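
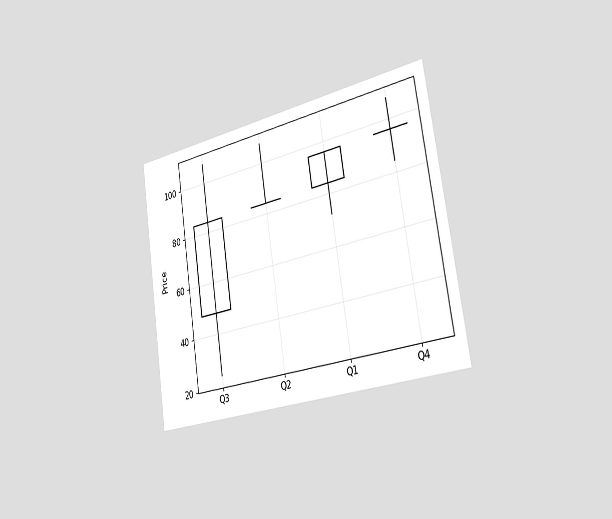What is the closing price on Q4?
The chart is tilted about 9° counter-clockwise and viewed slightly from the right. The Q4 candle closes at 96.

96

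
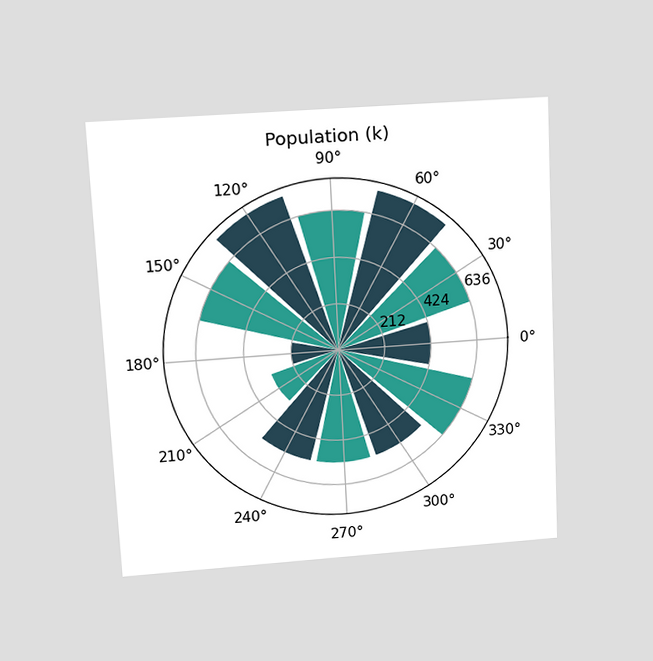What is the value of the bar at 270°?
530k

The chart is tilted about 3° counter-clockwise and viewed slightly from above. The bar at 270° reaches 530k on the radial axis.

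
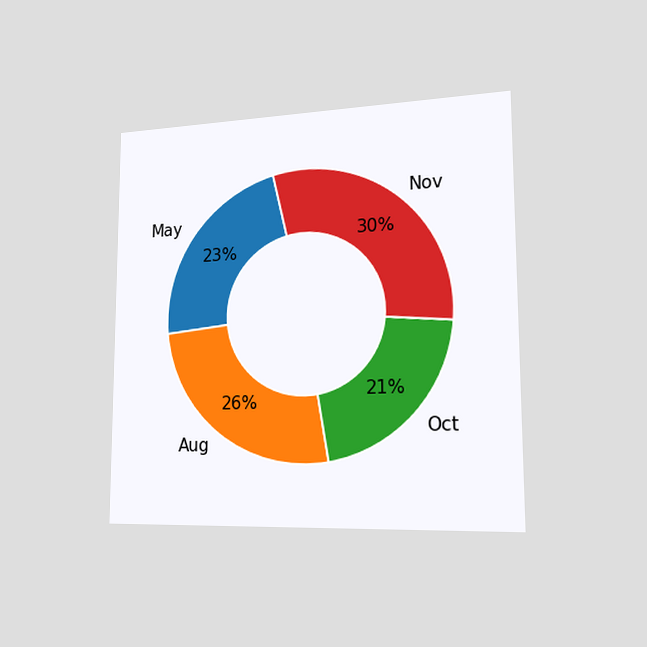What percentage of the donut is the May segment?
The chart is viewed slightly from the right. The May segment takes up 23% of the ring.

23%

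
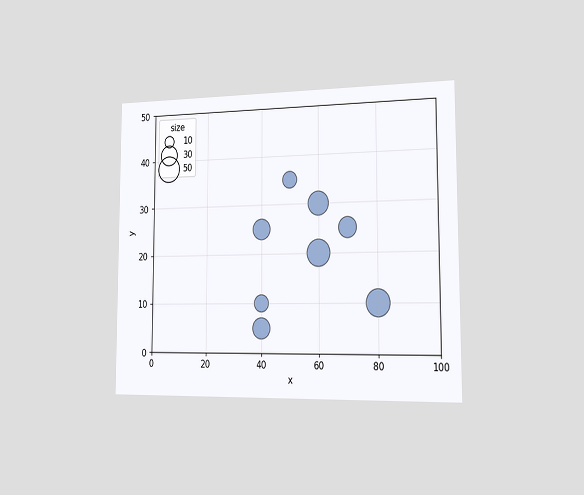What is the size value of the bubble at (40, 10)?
The chart is viewed slightly from the right. Matching the bubble at (40, 10) against the size legend gives 20.

20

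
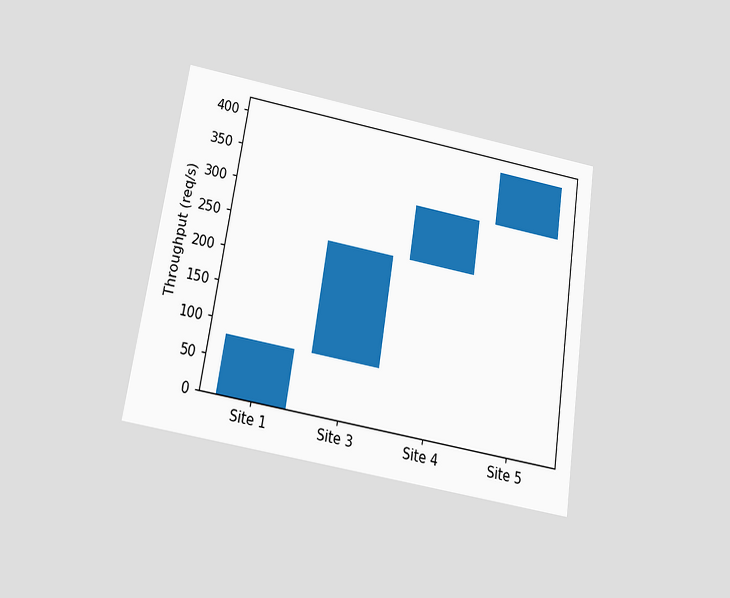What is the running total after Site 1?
The chart is tilted about 9° clockwise and viewed slightly from below. After Site 1 the running total reaches 80req/s.

80req/s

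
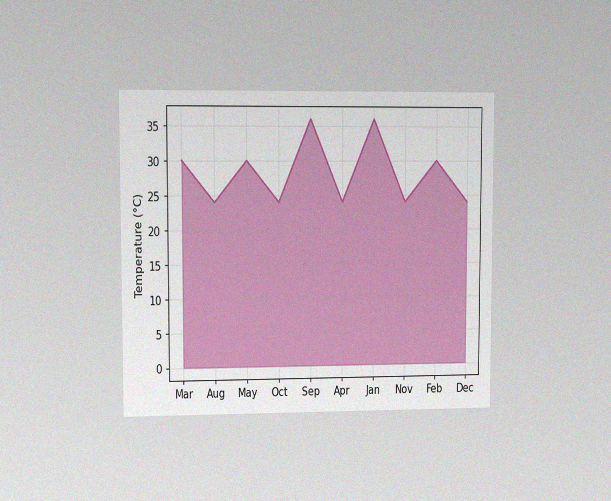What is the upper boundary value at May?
The chart is viewed at a slight angle, with some photo noise. At May the upper boundary is at 30°C.

30°C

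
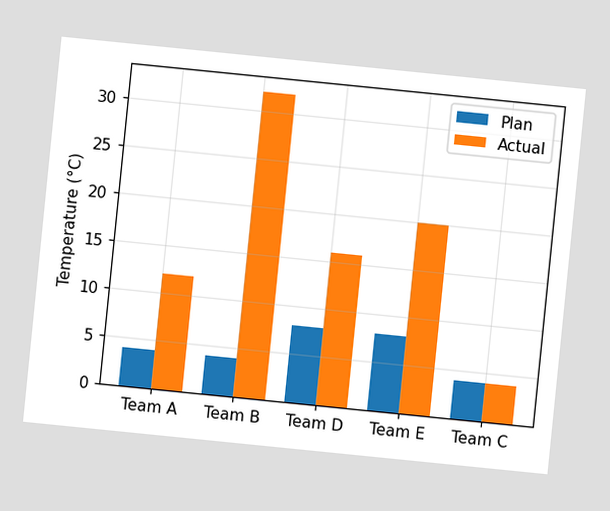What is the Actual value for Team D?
The chart is tilted about 6° clockwise. The Actual bar at Team D reaches 16°C on the y-axis.

16°C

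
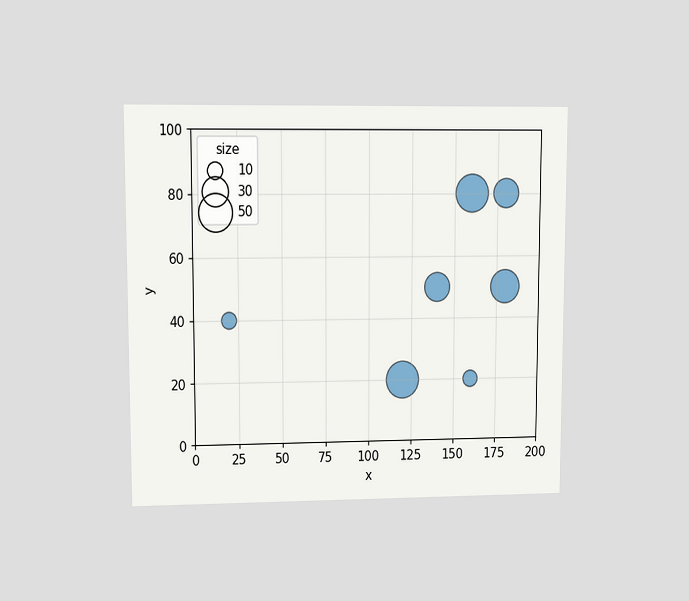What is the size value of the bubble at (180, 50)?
40

The chart is viewed at a slight angle. Matching the bubble at (180, 50) against the size legend gives 40.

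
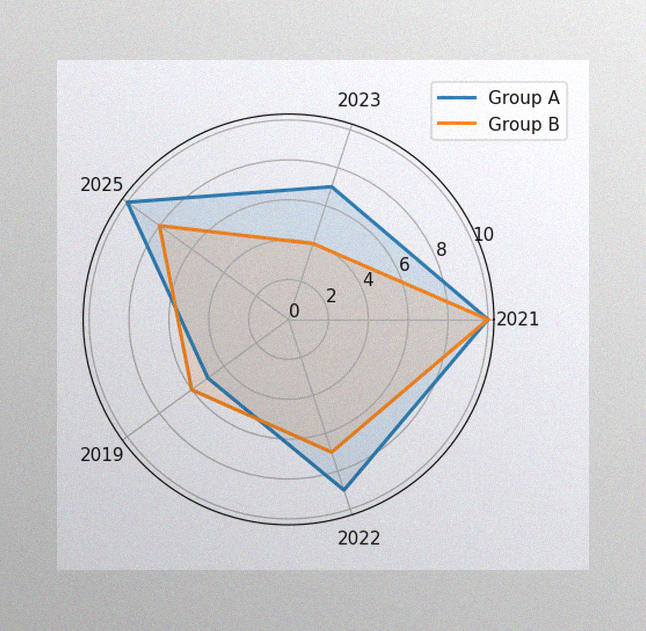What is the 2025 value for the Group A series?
The image has some photo noise and uneven lighting. On the 2025 axis, Group A reaches 10.

10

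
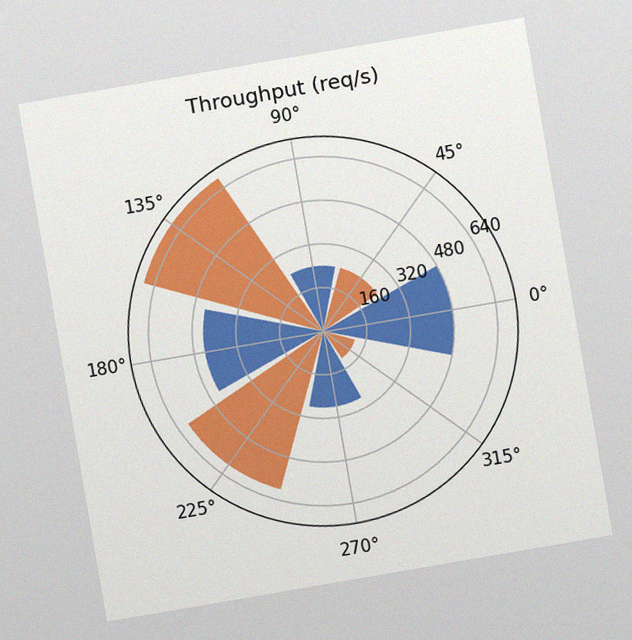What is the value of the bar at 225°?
The chart is tilted about 10° counter-clockwise, with some photo noise. The bar at 225° reaches 600req/s on the radial axis.

600req/s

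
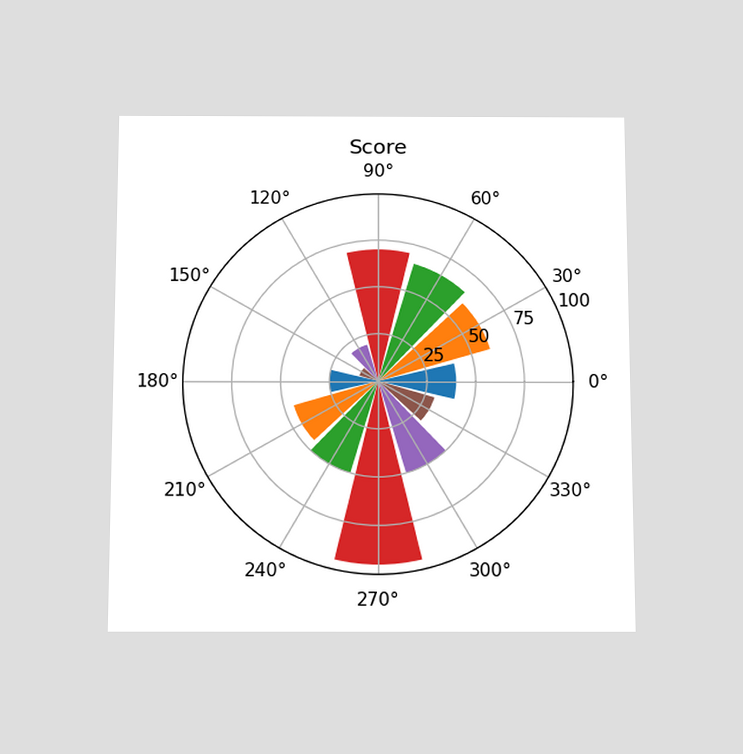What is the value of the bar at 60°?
The chart is viewed slightly from below. The bar at 60° reaches 65 on the radial axis.

65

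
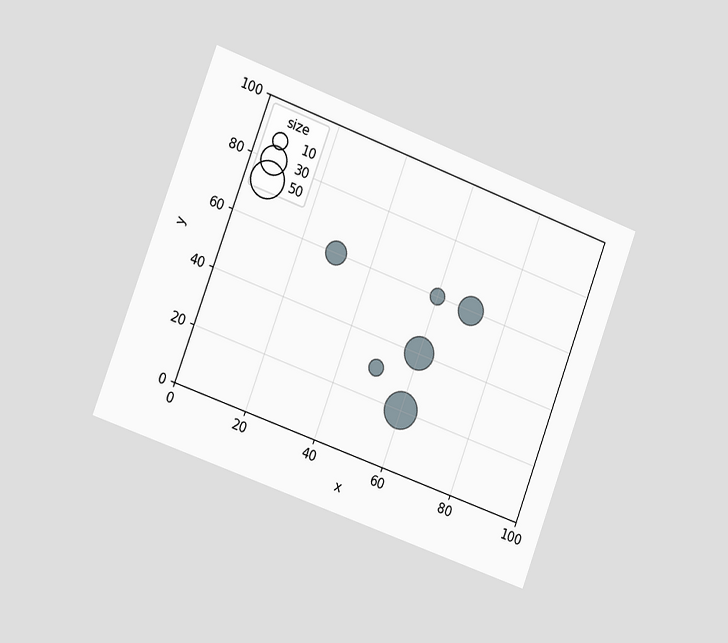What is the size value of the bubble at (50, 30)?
The chart is tilted about 20° clockwise and viewed slightly from the left. Matching the bubble at (50, 30) against the size legend gives 10.

10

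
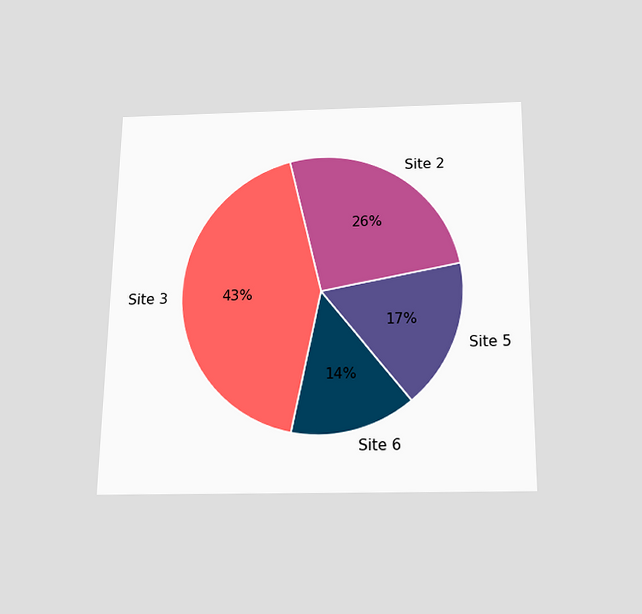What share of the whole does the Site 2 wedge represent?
26%

The chart is viewed slightly from below. The Site 2 slice takes up 26% of the pie.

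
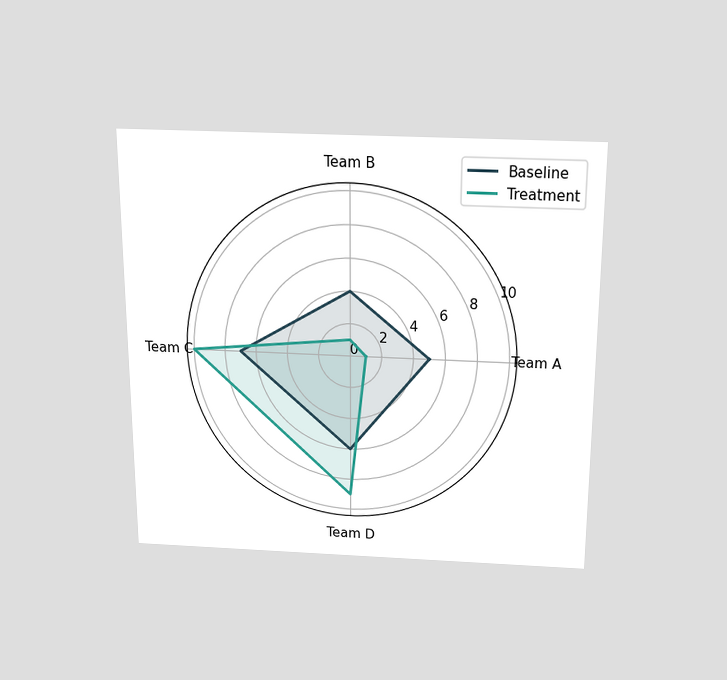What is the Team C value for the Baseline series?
7

The chart is viewed slightly from above. On the Team C axis, Baseline reaches 7.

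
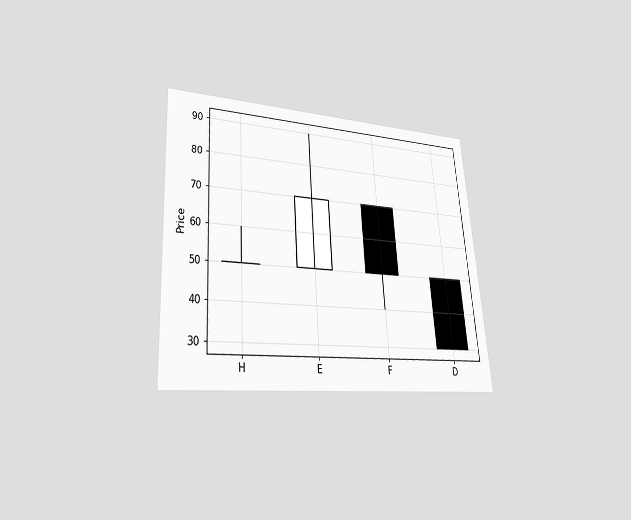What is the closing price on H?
The chart is tilted about 4° counter-clockwise and viewed at a slight angle. The H candle closes at 50.

50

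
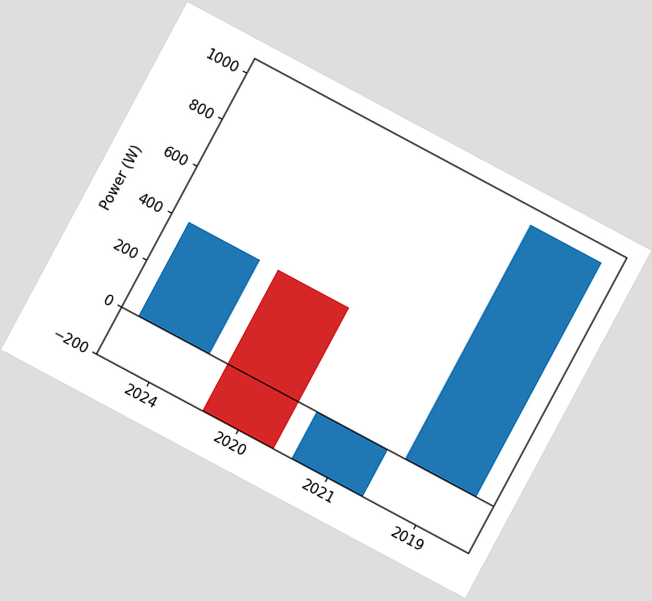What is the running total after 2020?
-200W

The chart is tilted about 28° clockwise. After 2020 the running total reaches -200W.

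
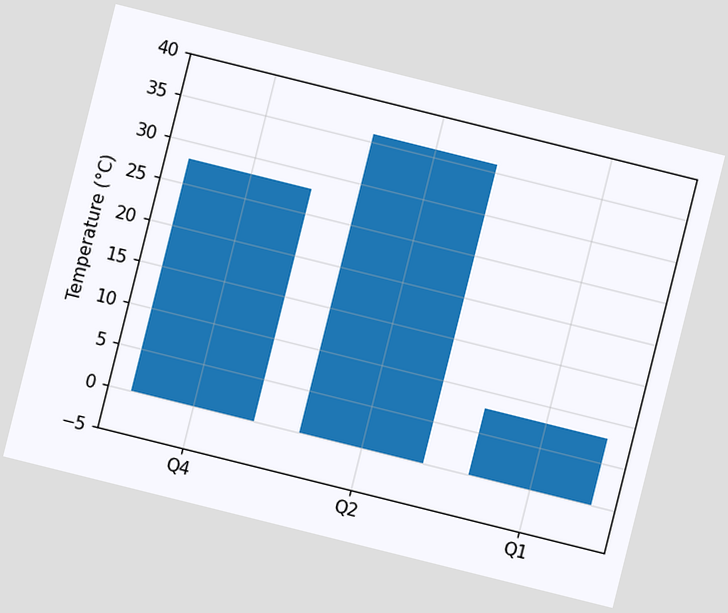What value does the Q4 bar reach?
The chart is tilted about 14° clockwise. Reading along the chart's y-axis, the Q4 bar reaches 28°C.

28°C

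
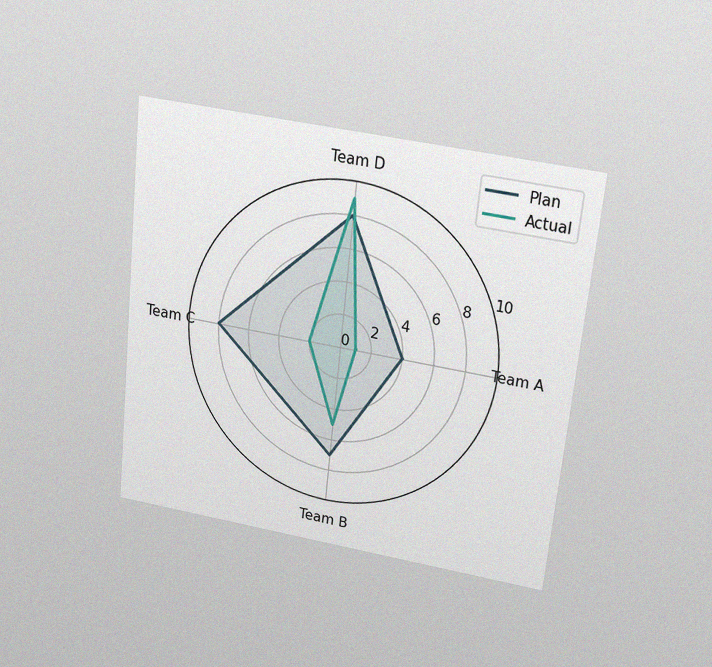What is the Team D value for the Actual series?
9

The chart is tilted about 6° clockwise and viewed slightly from above, with some photo noise. On the Team D axis, Actual reaches 9.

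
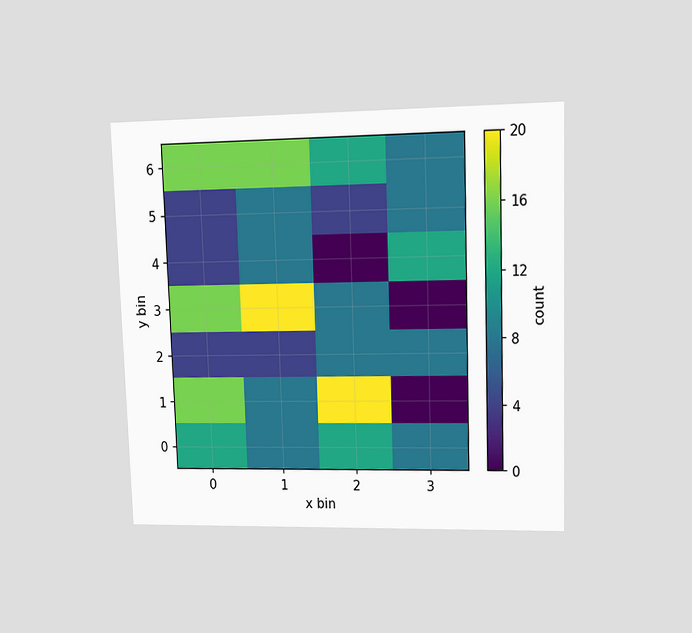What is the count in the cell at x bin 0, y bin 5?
The chart is viewed at a slight angle. Matching the cell (0, 5) against the colorbar gives 4.

4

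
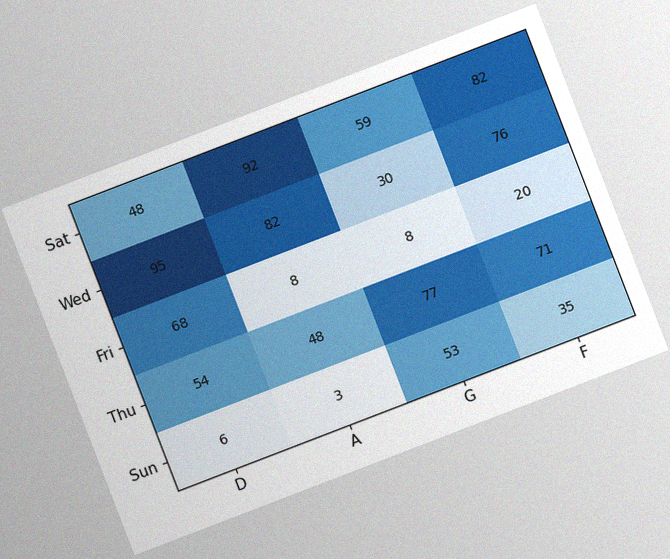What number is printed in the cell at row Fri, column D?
68

The chart is tilted about 21° counter-clockwise, with some photo noise. The (Fri, D) cell reads 68.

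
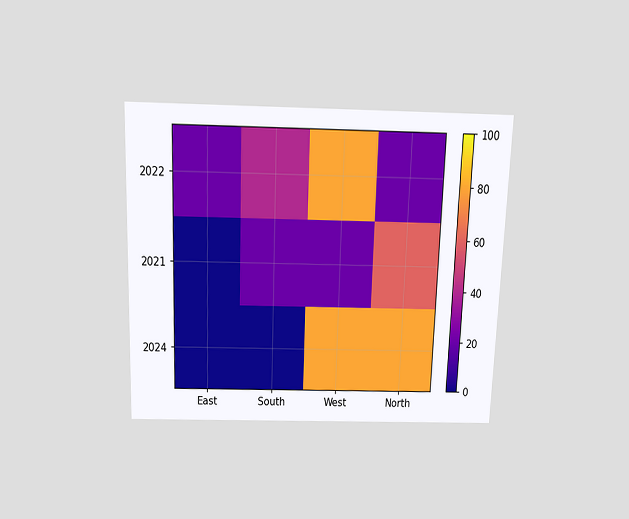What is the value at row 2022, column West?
The chart is tilted about 2° clockwise and viewed slightly from above. Matching cell (2022, West) against the colorbar gives 80.

80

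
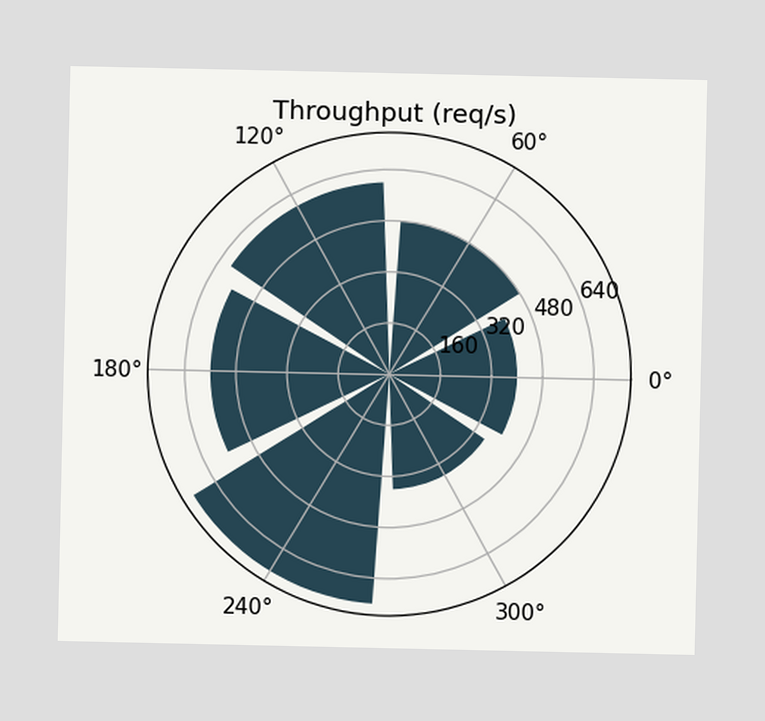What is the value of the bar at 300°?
360req/s

The bar at 300° reaches 360req/s on the radial axis.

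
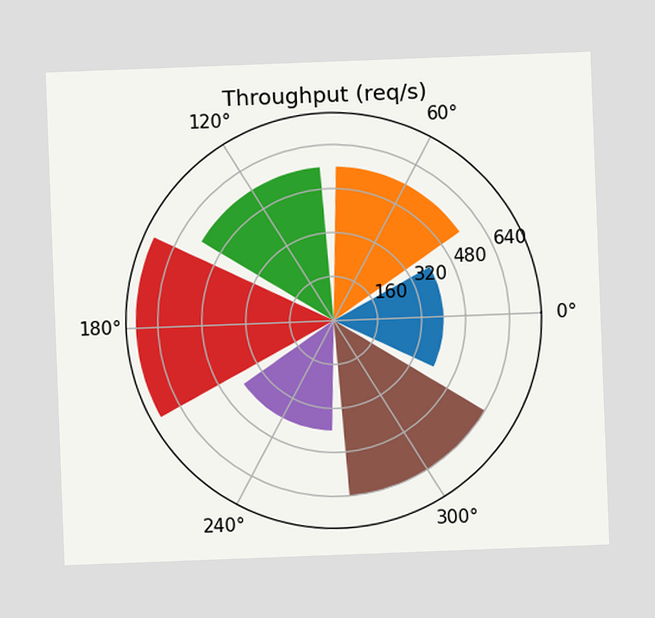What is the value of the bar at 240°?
400req/s

The chart is tilted about 2° counter-clockwise. The bar at 240° reaches 400req/s on the radial axis.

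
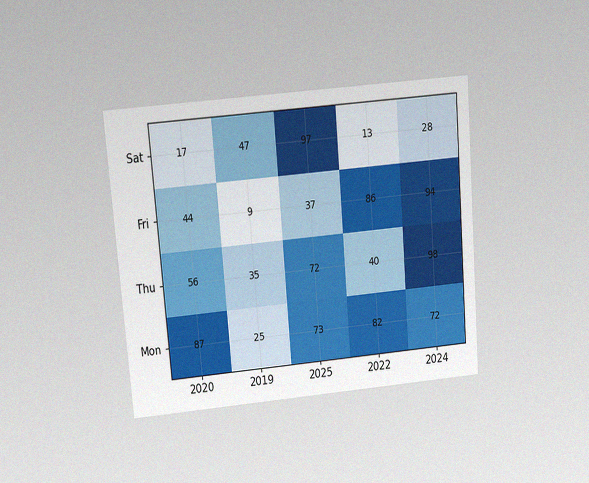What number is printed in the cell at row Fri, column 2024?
The chart is tilted about 5° counter-clockwise and viewed at a slight angle, with some photo noise. The (Fri, 2024) cell reads 94.

94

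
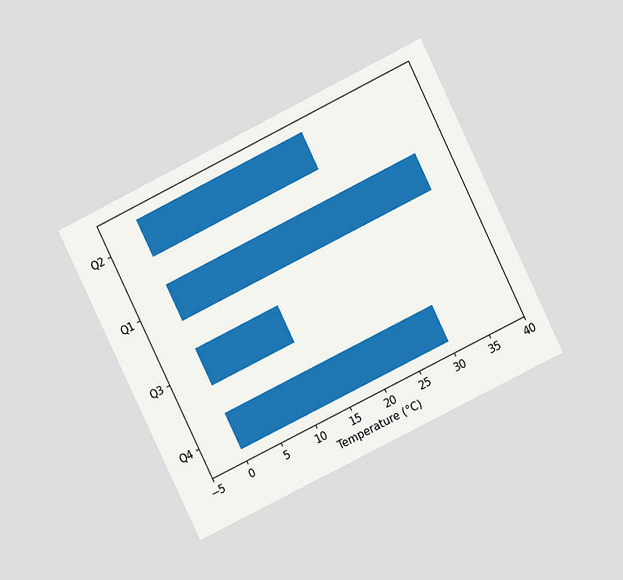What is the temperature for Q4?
30°C

The chart is tilted about 26° counter-clockwise and viewed at a slight angle. Reading along the chart's x-axis, the Q4 bar reaches 30°C.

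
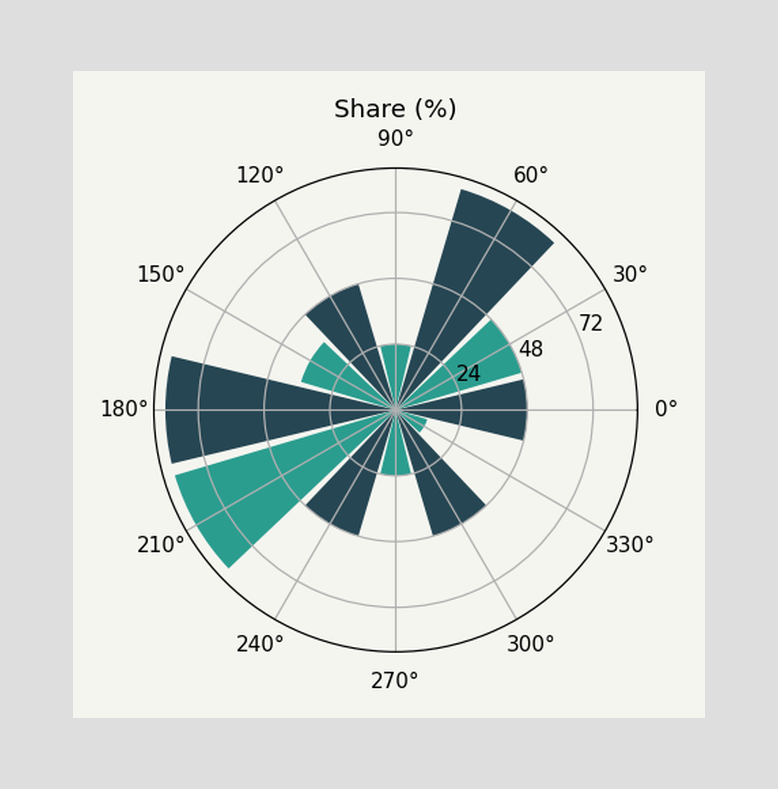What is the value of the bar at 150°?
The bar at 150° reaches 36% on the radial axis.

36%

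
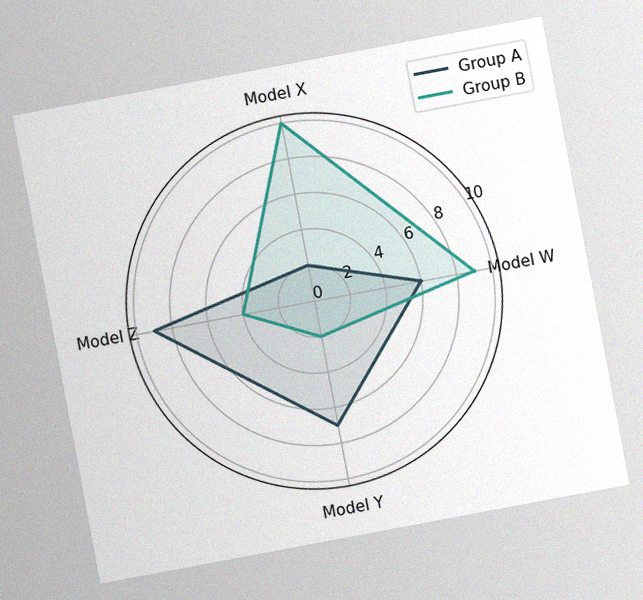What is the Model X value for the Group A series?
2

The chart is tilted about 11° counter-clockwise, with some photo noise. On the Model X axis, Group A reaches 2.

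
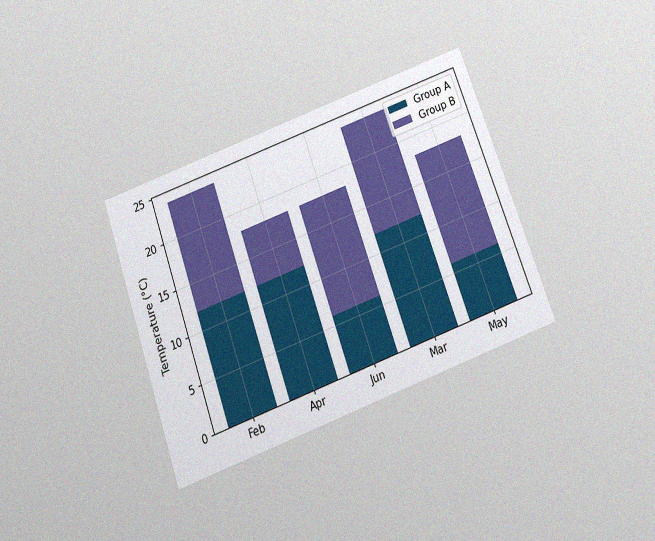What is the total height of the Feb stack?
The chart is tilted about 20° counter-clockwise and viewed slightly from below, with some photo noise. The Feb stack's top reaches 24°C on the y-axis.

24°C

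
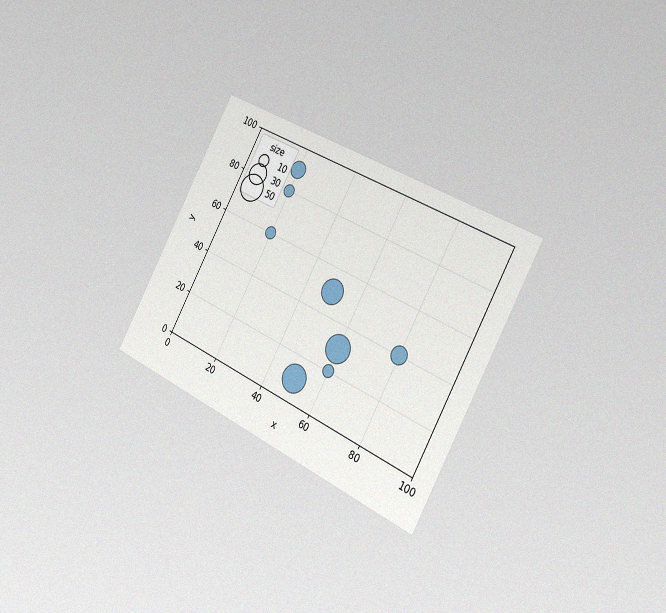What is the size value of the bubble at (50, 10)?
50

The chart is tilted about 29° clockwise and viewed slightly from the right, with some photo noise. Matching the bubble at (50, 10) against the size legend gives 50.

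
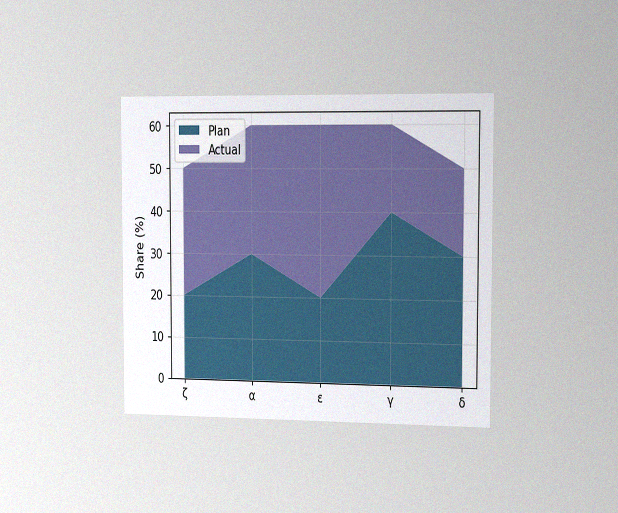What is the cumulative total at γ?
The chart is viewed slightly from the right, with some photo noise. The stacked total at γ reaches 60%.

60%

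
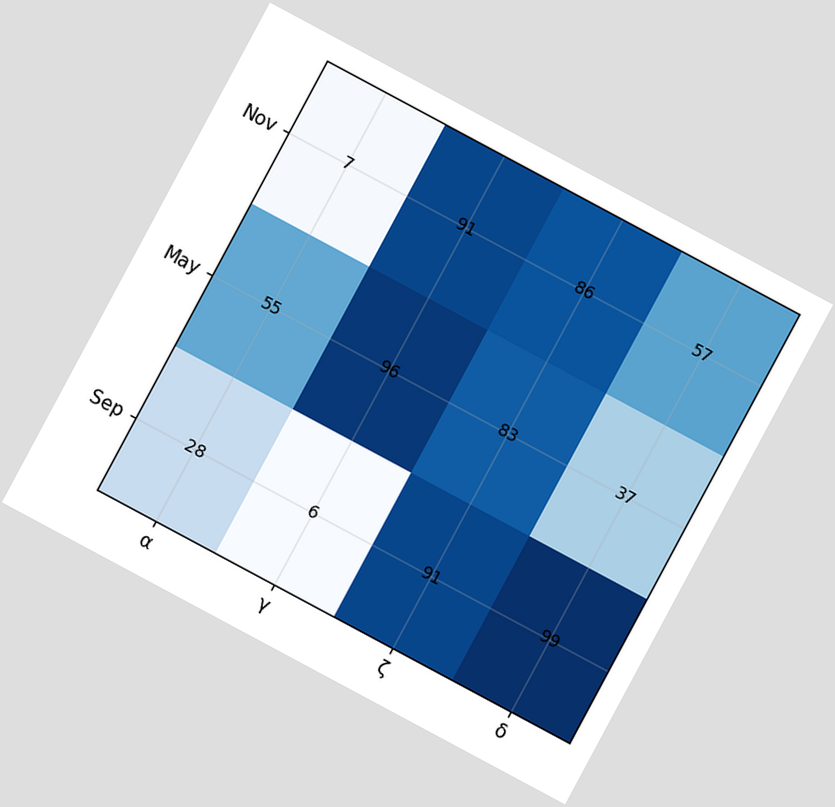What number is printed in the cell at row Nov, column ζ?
The chart is tilted about 28° clockwise. The (Nov, ζ) cell reads 86.

86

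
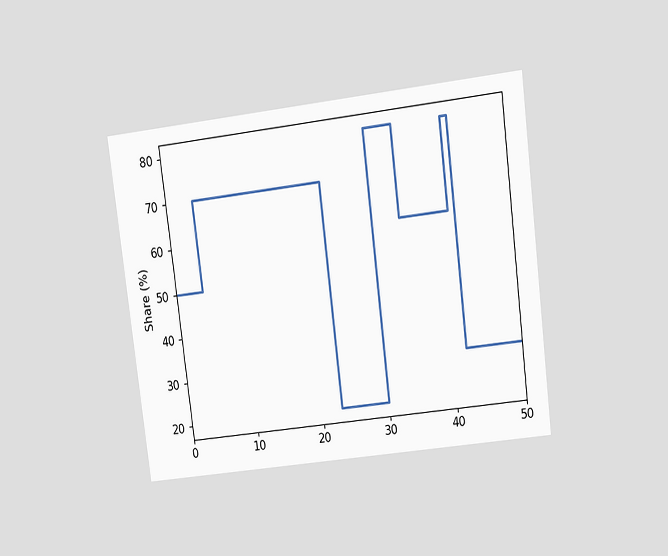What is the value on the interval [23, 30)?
The chart is tilted about 7° counter-clockwise and viewed at a slight angle. On [23, 30) the step sits at 20%.

20%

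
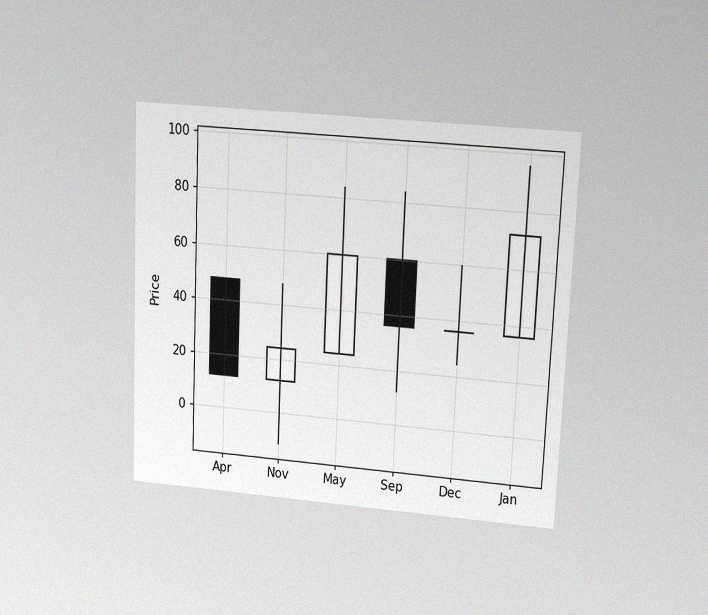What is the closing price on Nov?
The chart is tilted about 2° clockwise and viewed at a slight angle, with some photo noise. The Nov candle closes at 24.

24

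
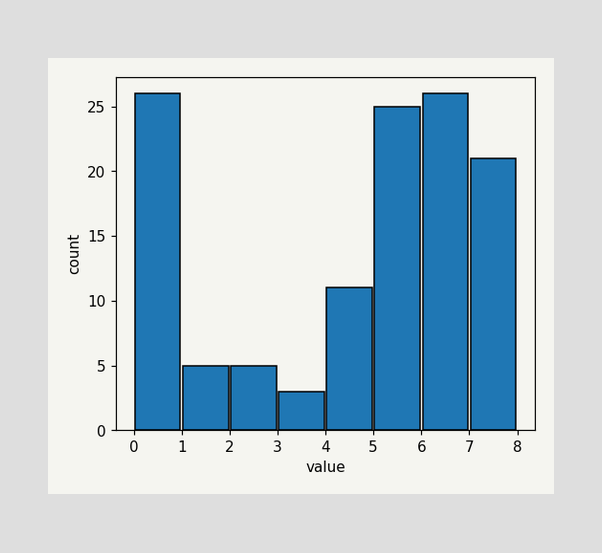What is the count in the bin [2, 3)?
The [2, 3) bin has height 5.

5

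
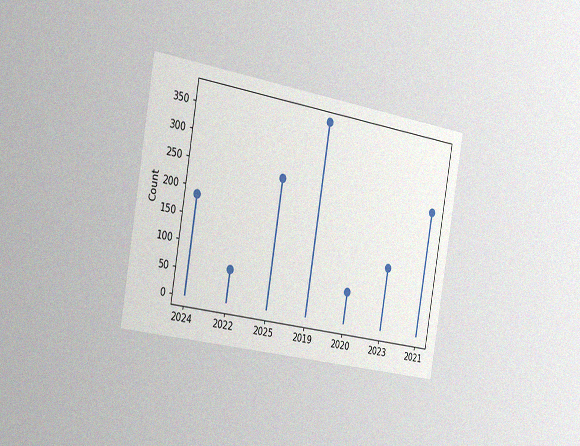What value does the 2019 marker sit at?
The chart is tilted about 10° clockwise and viewed slightly from the left, with some photo noise. The 2019 marker sits at 372.

372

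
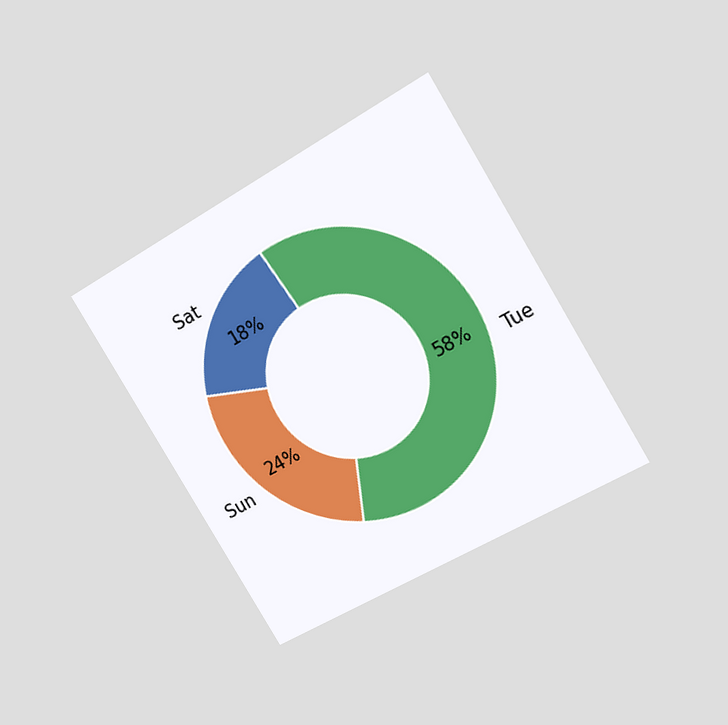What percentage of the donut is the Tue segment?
58%

The chart is tilted about 31° counter-clockwise and viewed at a slight angle. The Tue segment takes up 58% of the ring.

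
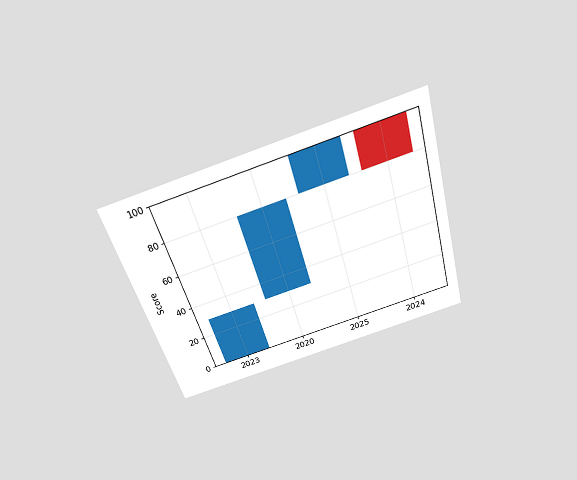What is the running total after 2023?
The chart is tilted about 16° counter-clockwise and viewed slightly from above. After 2023 the running total reaches 30.

30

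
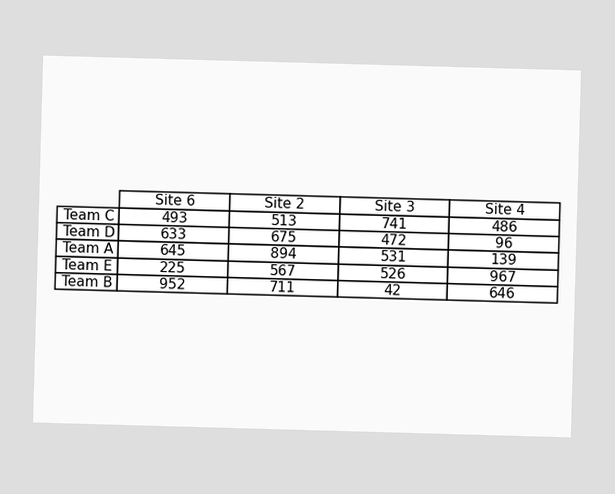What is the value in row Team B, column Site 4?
646

The (Team B, Site 4) cell reads 646.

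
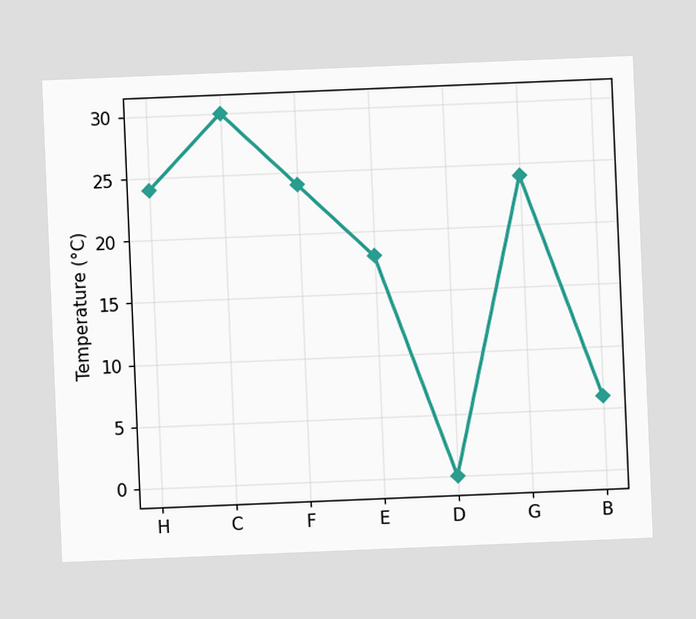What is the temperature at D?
0°C

The chart is tilted about 2° counter-clockwise. At D, the line is at 0°C.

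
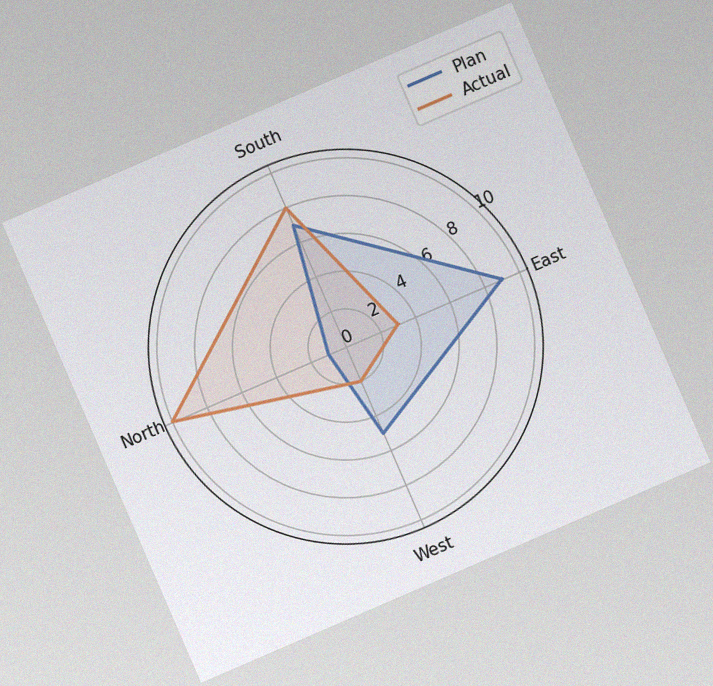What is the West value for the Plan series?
The chart is tilted about 23° counter-clockwise, with some photo noise. On the West axis, Plan reaches 5.

5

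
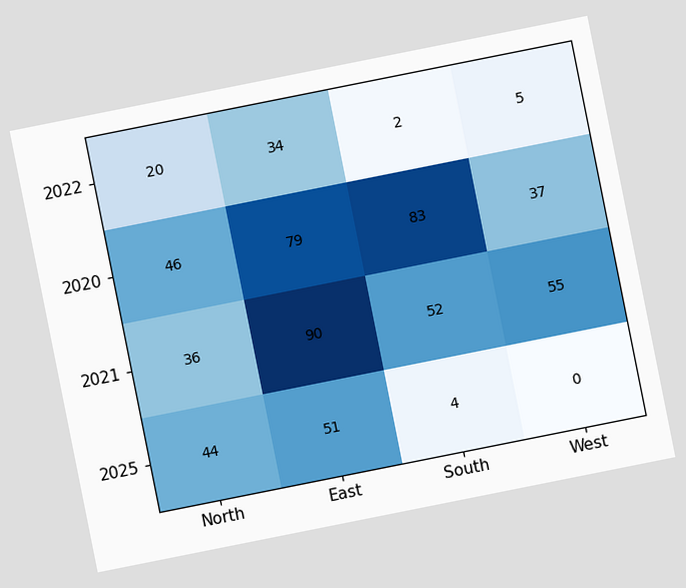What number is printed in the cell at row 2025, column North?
44

The chart is tilted about 11° counter-clockwise. The (2025, North) cell reads 44.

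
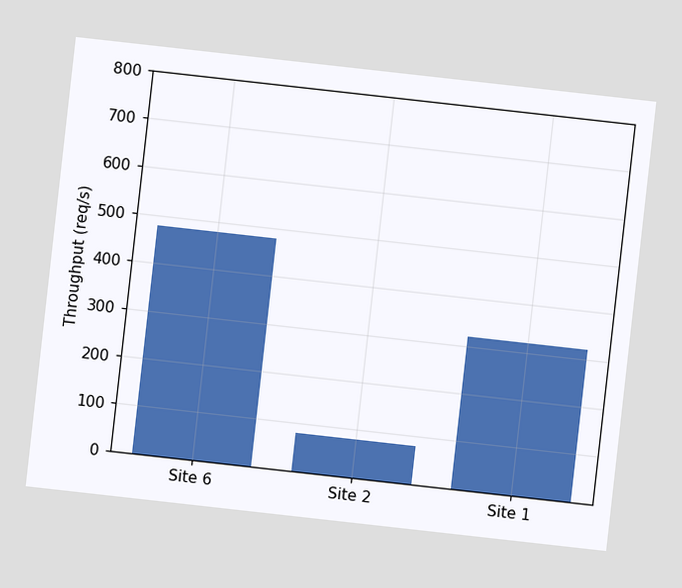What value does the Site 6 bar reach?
The chart is tilted about 6° clockwise. Reading along the chart's y-axis, the Site 6 bar reaches 480req/s.

480req/s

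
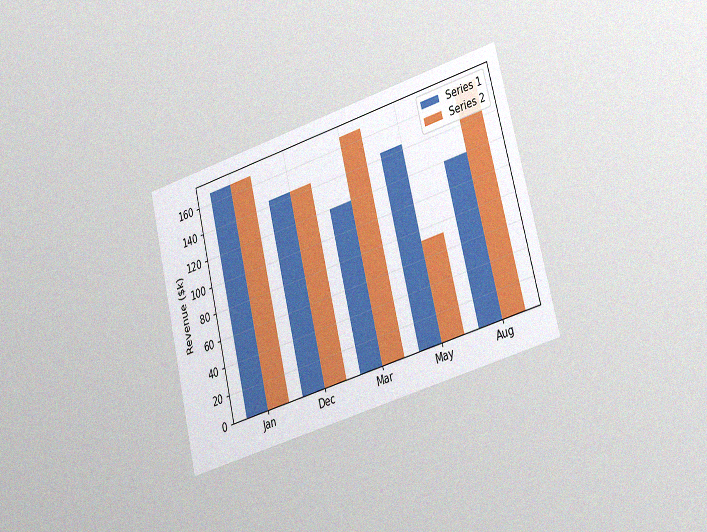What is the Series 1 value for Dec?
The chart is tilted about 14° counter-clockwise and viewed slightly from the right, with some photo noise. The Series 1 bar at Dec reaches $144k on the y-axis.

$144k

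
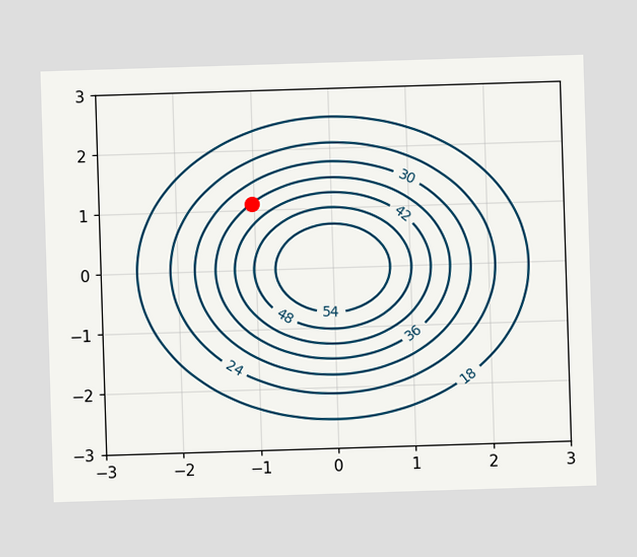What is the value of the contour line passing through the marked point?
36

The marked point sits on the contour labelled 36.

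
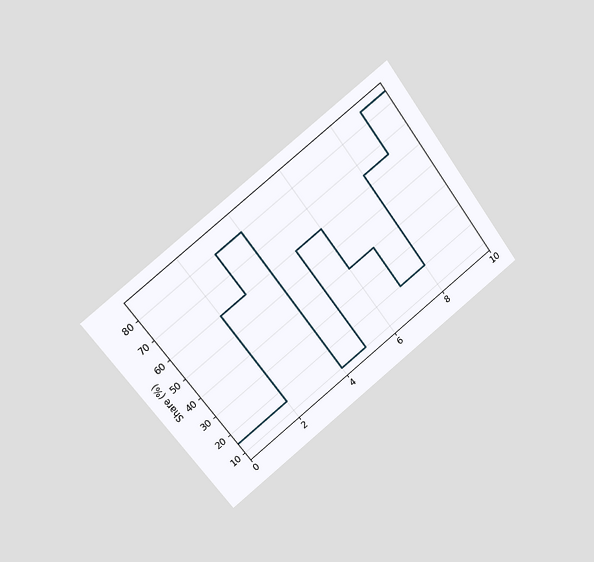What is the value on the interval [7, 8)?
The chart is tilted about 36° counter-clockwise and viewed at a slight angle. On [7, 8) the step sits at 20%.

20%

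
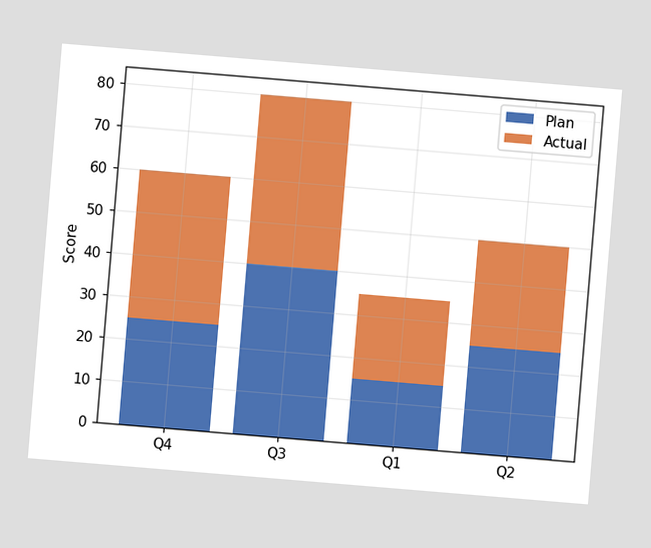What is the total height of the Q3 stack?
The chart is tilted about 5° clockwise. The Q3 stack's top reaches 80 on the y-axis.

80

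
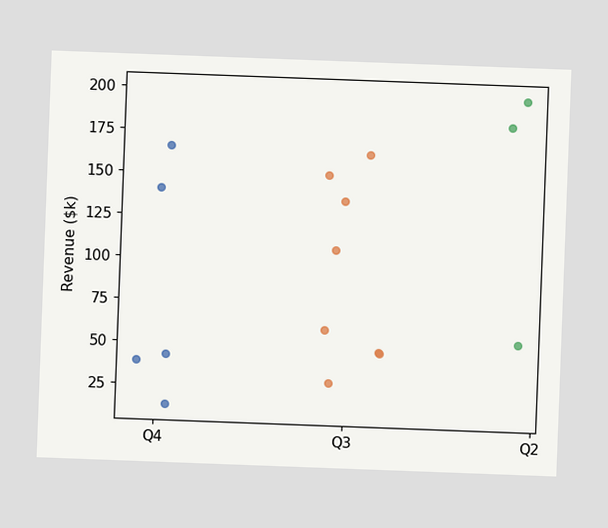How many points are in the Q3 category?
The chart is tilted about 2° clockwise. Counting the markers in the Q3 column gives 8.

8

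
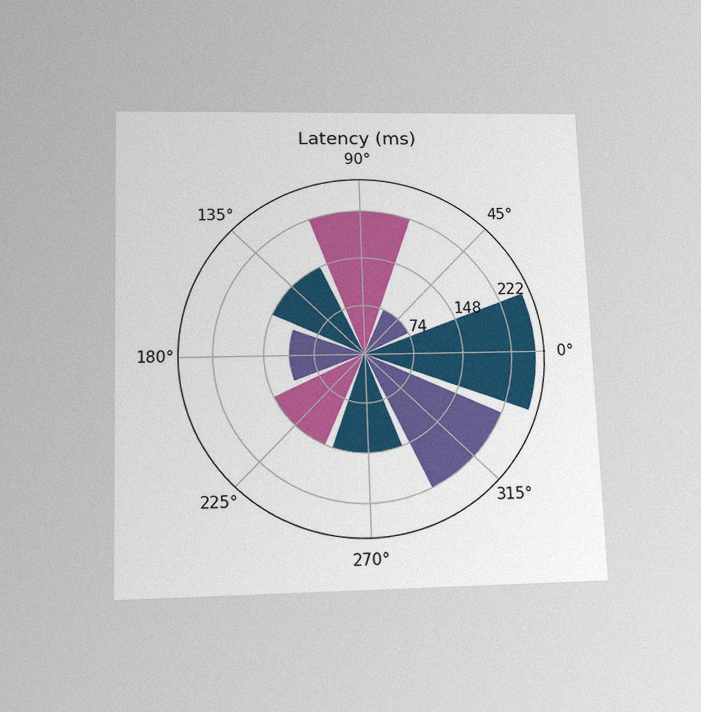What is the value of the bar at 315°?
222ms

The chart is viewed slightly from below, with some photo noise. The bar at 315° reaches 222ms on the radial axis.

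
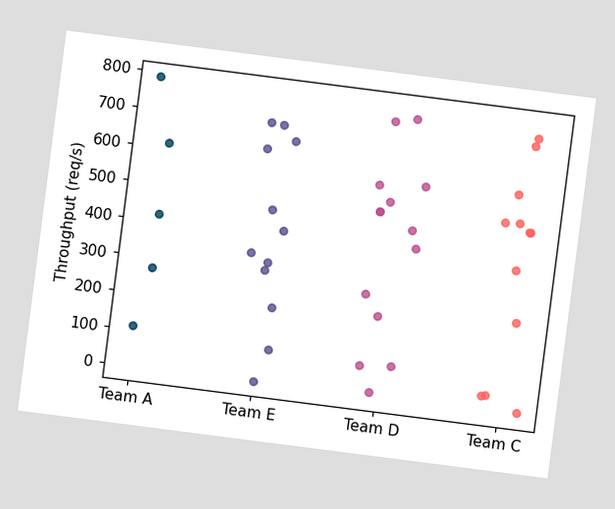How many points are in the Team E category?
12

The chart is tilted about 7° clockwise. Counting the markers in the Team E column gives 12.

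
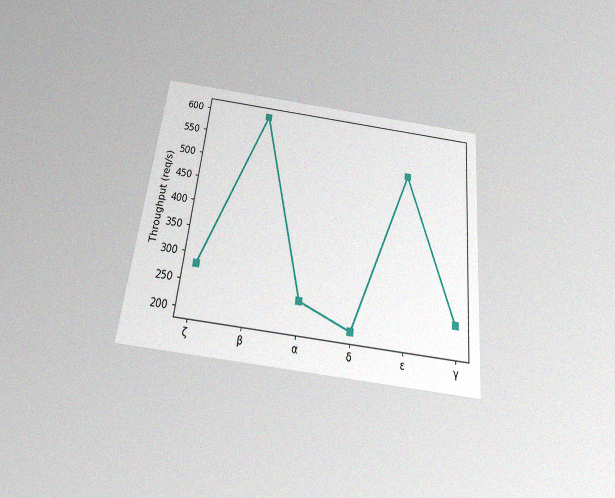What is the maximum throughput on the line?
The chart is tilted about 6° clockwise and viewed slightly from below, with some photo noise. The highest point is at β, and reading across to the y-axis gives 600req/s.

600req/s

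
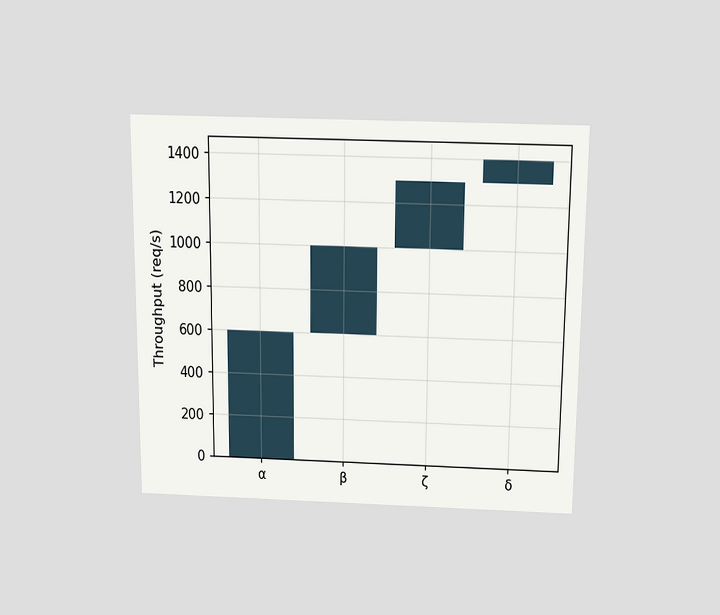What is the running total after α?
The chart is viewed slightly from above. After α the running total reaches 600req/s.

600req/s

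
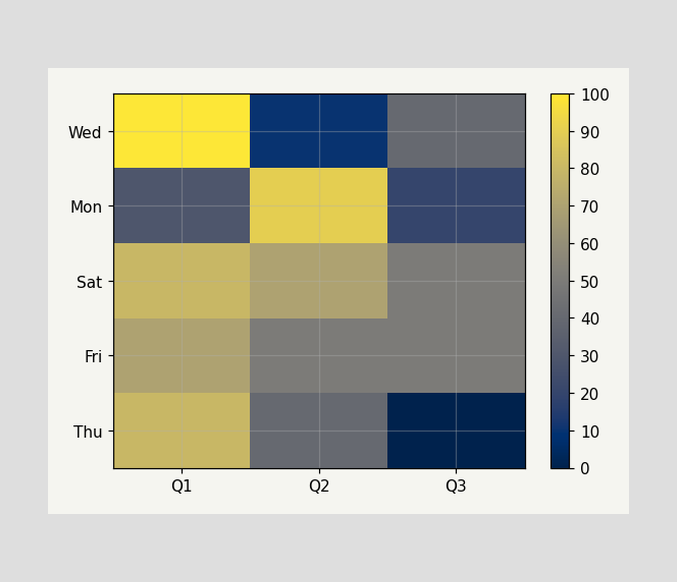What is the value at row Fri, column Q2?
50

Matching cell (Fri, Q2) against the colorbar gives 50.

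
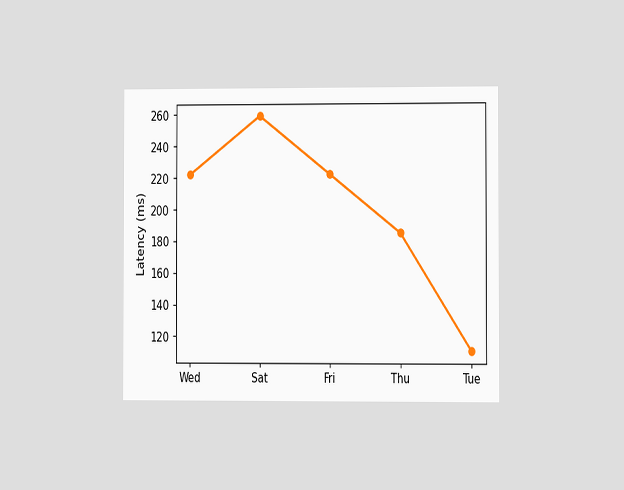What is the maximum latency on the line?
259ms

The chart is viewed at a slight angle. The highest point is at Sat, and reading across to the y-axis gives 259ms.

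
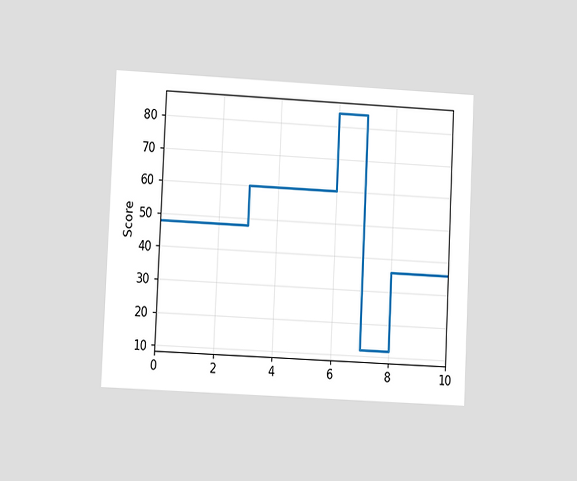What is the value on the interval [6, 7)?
The chart is tilted about 3° clockwise and viewed at a slight angle. On [6, 7) the step sits at 84.

84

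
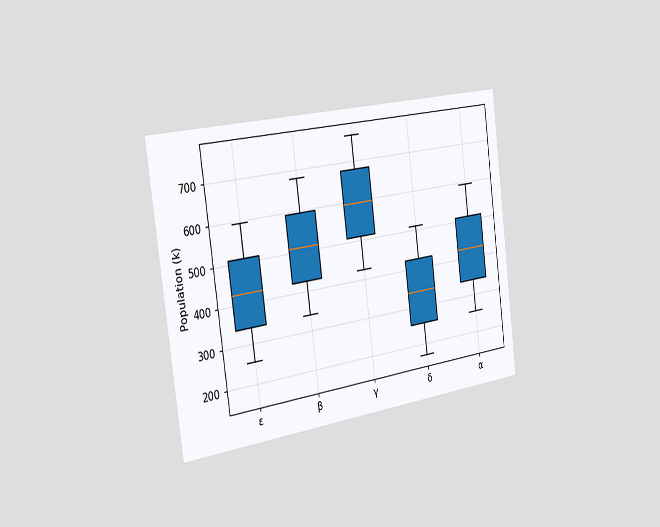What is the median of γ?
595k

The chart is tilted about 7° counter-clockwise and viewed slightly from the left. The median line in the γ box sits at 595k.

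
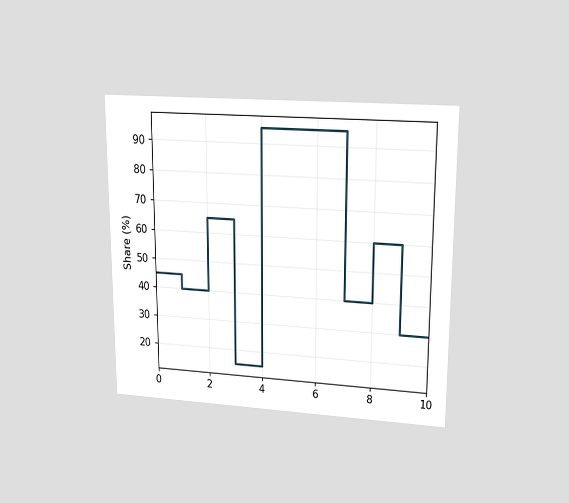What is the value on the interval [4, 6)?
The chart is viewed at a slight angle. On [4, 6) the step sits at 95%.

95%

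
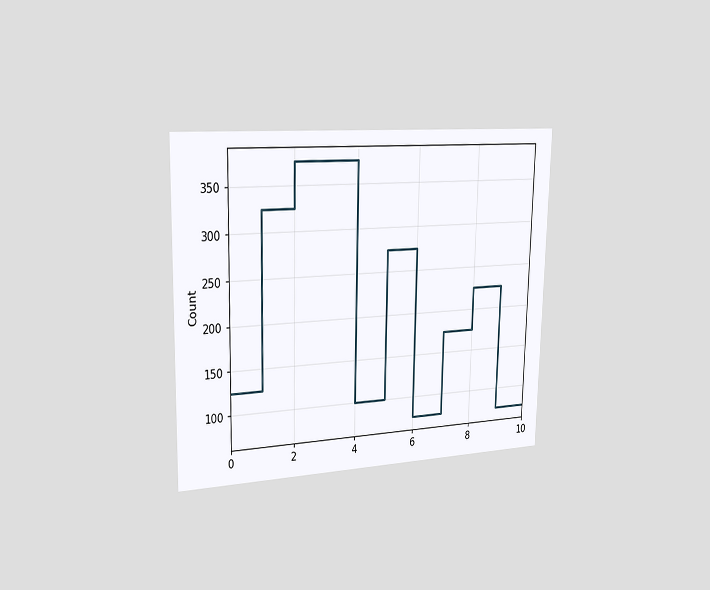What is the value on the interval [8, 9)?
The chart is viewed slightly from the left. On [8, 9) the step sits at 225.

225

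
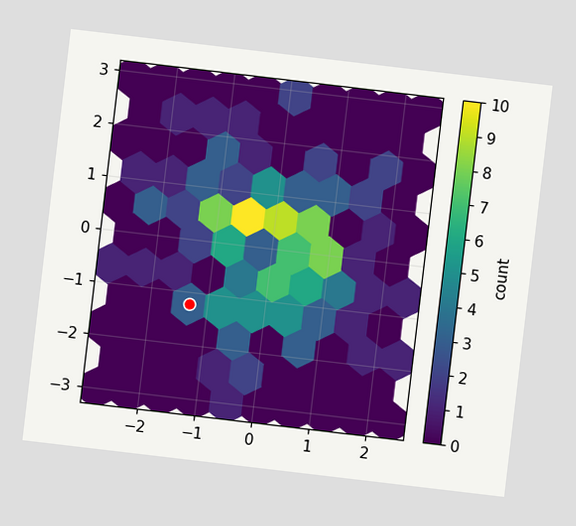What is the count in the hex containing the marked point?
The chart is tilted about 7° clockwise. The marked hex reads 3 on the colorbar.

3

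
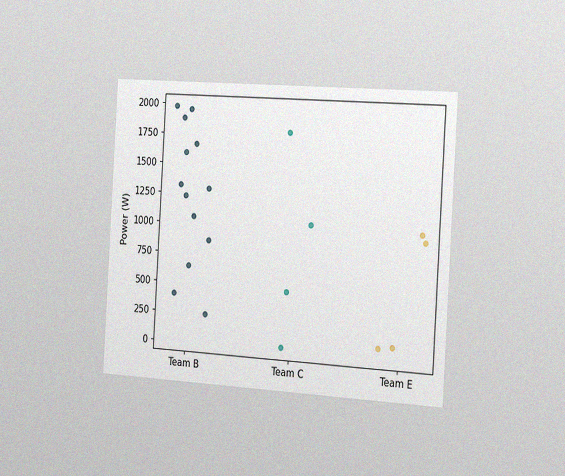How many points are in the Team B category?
The chart is tilted about 3° clockwise and viewed slightly from the right, with some photo noise. Counting the markers in the Team B column gives 13.

13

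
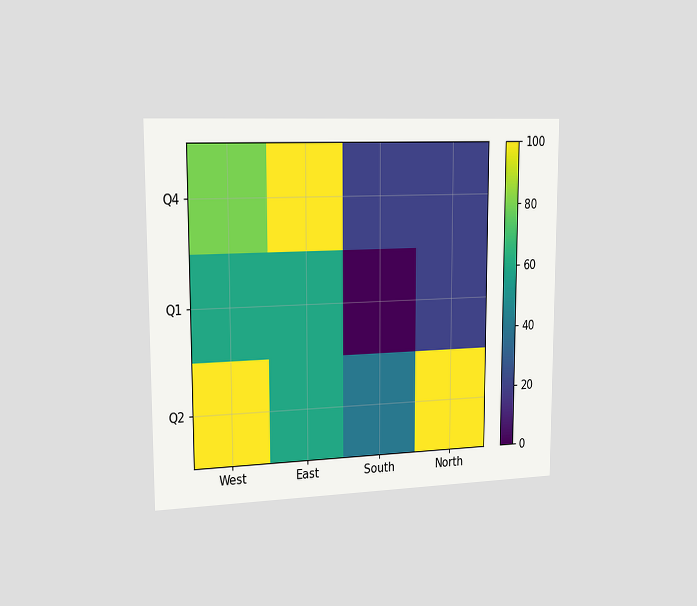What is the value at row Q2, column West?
100

The chart is viewed slightly from the left. Matching cell (Q2, West) against the colorbar gives 100.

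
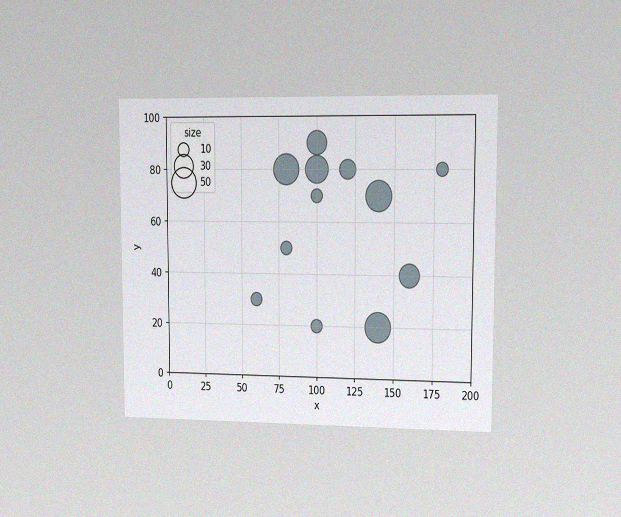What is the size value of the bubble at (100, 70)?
The chart is viewed slightly from the right, with some photo noise. Matching the bubble at (100, 70) against the size legend gives 10.

10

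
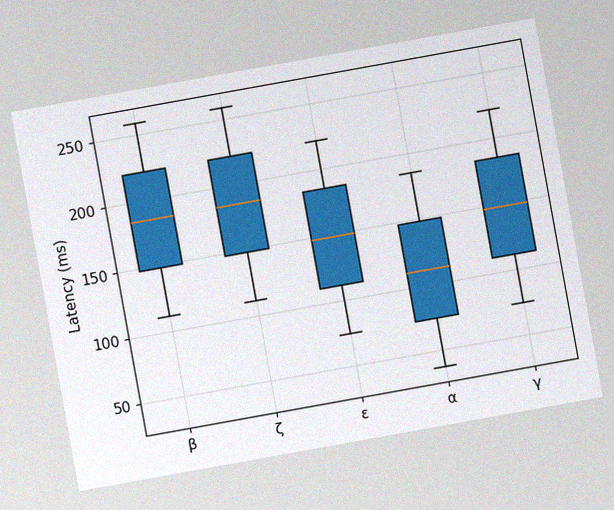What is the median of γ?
148ms

The chart is tilted about 10° counter-clockwise, with some photo noise. The median line in the γ box sits at 148ms.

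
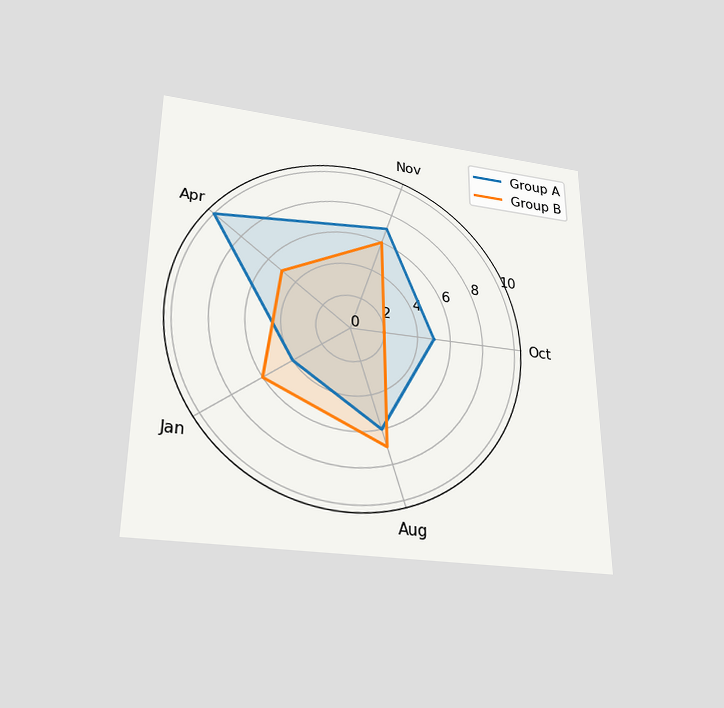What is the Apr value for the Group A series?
10

The chart is viewed slightly from below. On the Apr axis, Group A reaches 10.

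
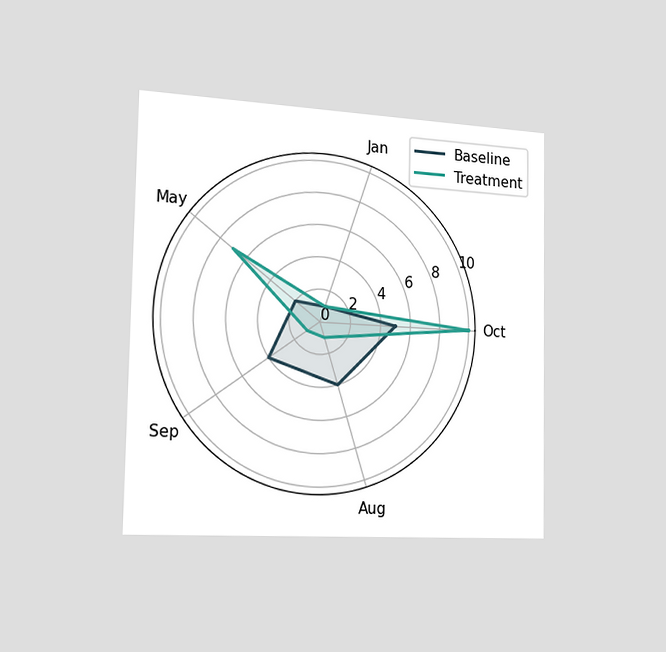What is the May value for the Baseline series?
2

The chart is viewed slightly from the left. On the May axis, Baseline reaches 2.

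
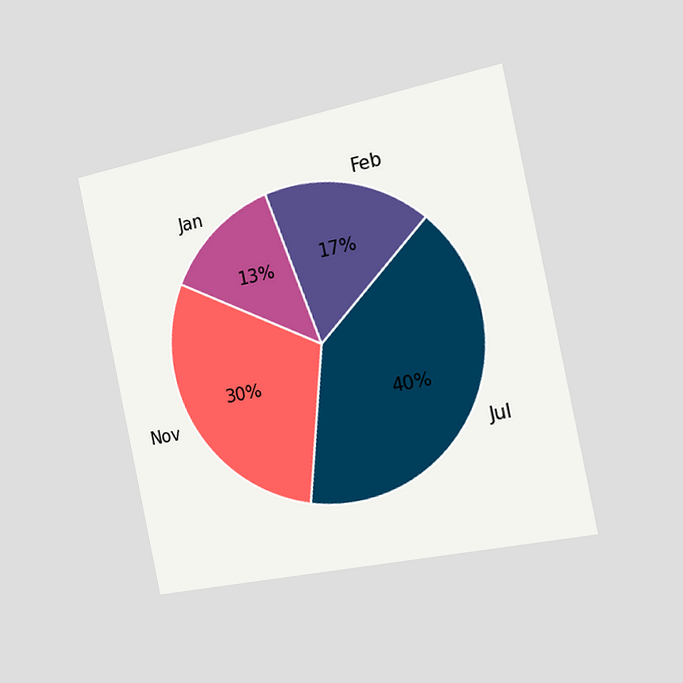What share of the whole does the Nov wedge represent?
The chart is tilted about 12° counter-clockwise and viewed slightly from the right. The Nov slice takes up 30% of the pie.

30%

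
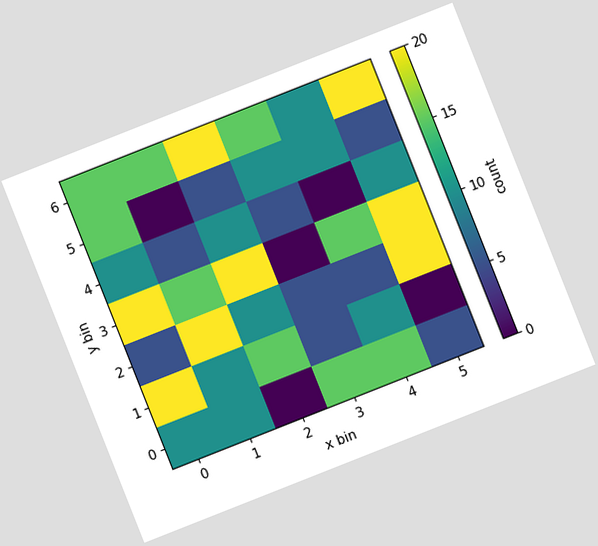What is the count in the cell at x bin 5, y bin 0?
5

The chart is tilted about 22° counter-clockwise. Matching the cell (5, 0) against the colorbar gives 5.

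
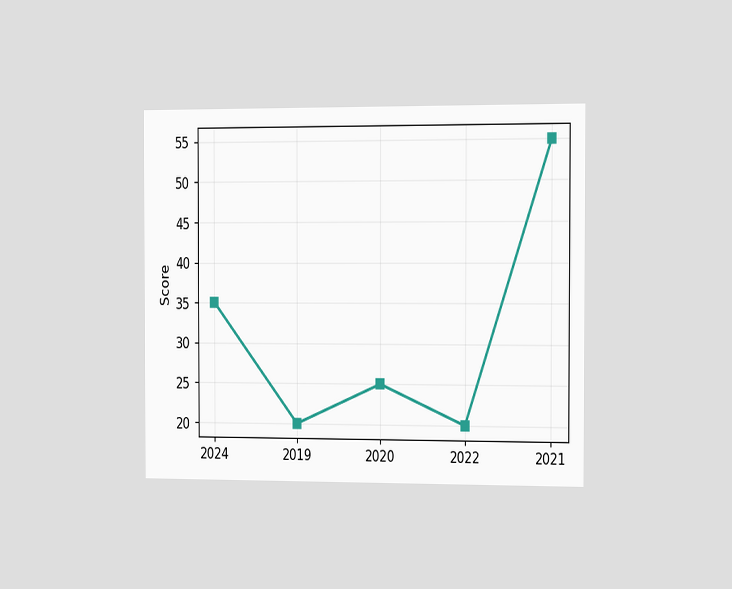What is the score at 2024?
35

The chart is viewed slightly from the right. At 2024, the line is at 35.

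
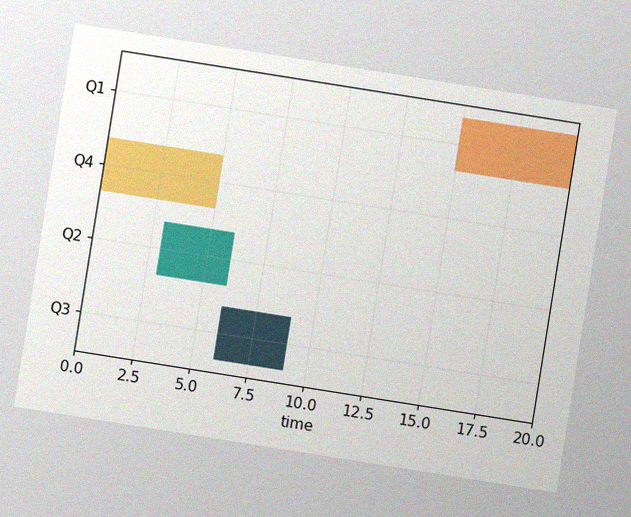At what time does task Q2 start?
The chart is tilted about 9° clockwise, with some photo noise. The Q2 bar begins at t=3.

3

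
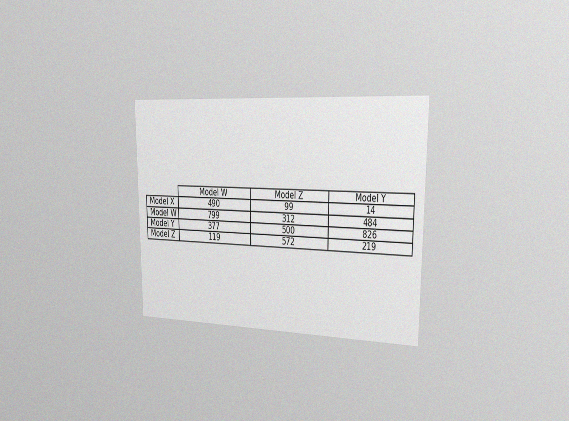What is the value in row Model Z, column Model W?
The chart is viewed slightly from the right, with some photo noise. The (Model Z, Model W) cell reads 119.

119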